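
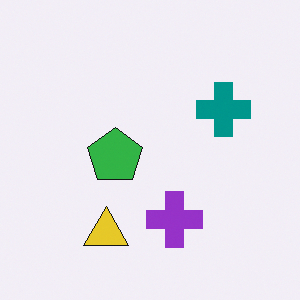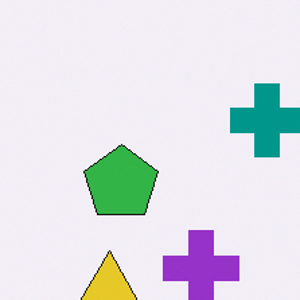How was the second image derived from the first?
Cropped to a modestly smaller region and rescaled.

The visible shapes are larger and the field of view is narrower; shapes near the original edges may be partly or wholly outside the frame — a crop-and-rescale.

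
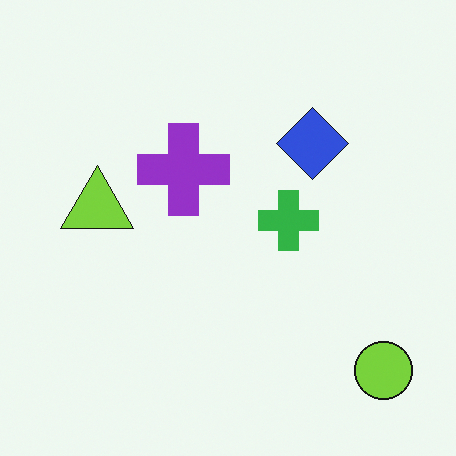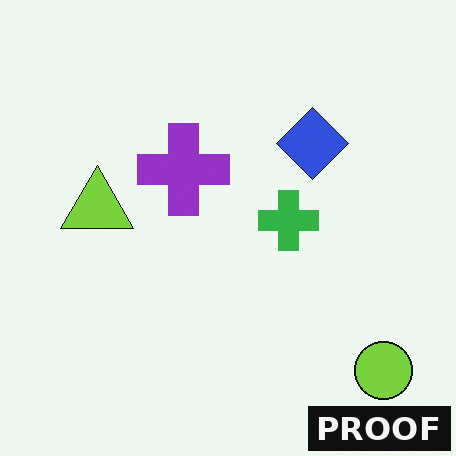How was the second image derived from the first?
This is the original image watermarked with the text "PROOF" in the lower-right corner.

A dark label reading "PROOF" appears in the lower-right corner.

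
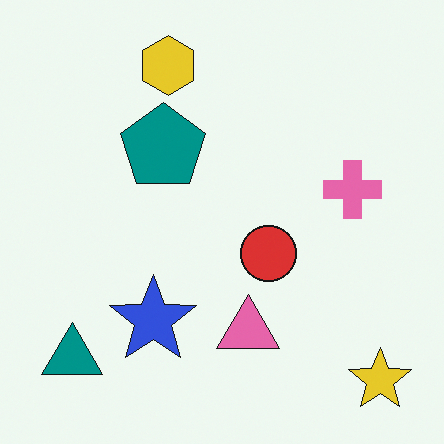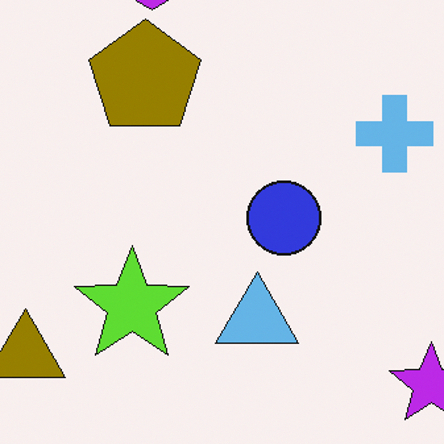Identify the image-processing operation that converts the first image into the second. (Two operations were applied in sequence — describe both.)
The second image is the first hue-shifted by a large amount, then cropped to a modestly smaller region and rescaled.

Every shape's color has rotated by the same amount around the hue wheel — a uniform hue shift. The visible shapes are larger and the field of view is narrower; shapes near the original edges may be partly or wholly outside the frame — a crop-and-rescale.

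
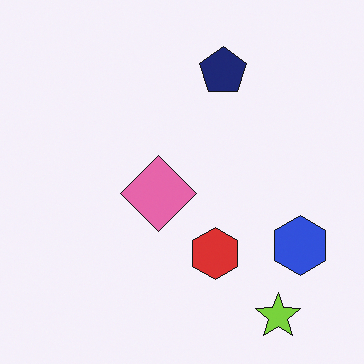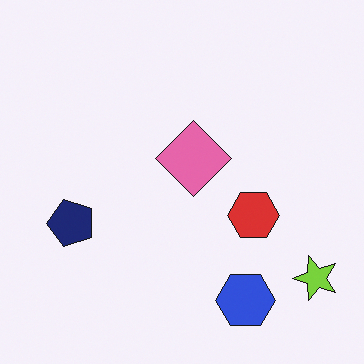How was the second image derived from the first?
Transposed (reflected across the top-left ↔ bottom-right diagonal).

Shapes have swapped their row and column positions — what was in the top-right is now in the bottom-left — a diagonal reflection.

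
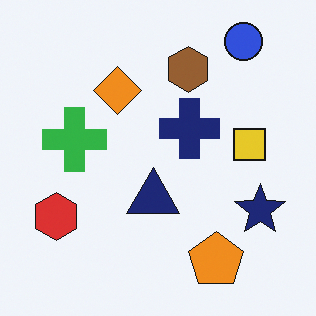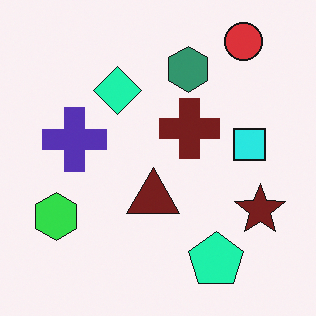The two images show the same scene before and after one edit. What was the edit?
The image was hue-shifted through roughly a third of the color wheel.

Every shape's color has rotated by the same amount around the hue wheel — a uniform hue shift.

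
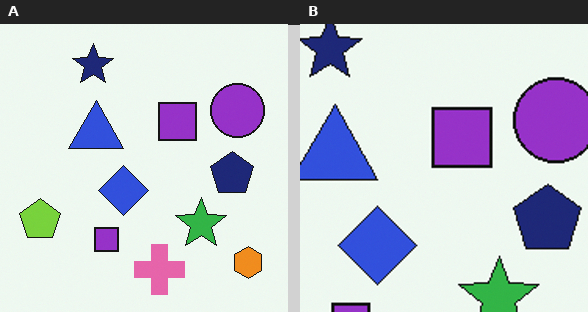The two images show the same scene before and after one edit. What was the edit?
The right (B) image is the left (A) cropped slightly and scaled back up.

The visible shapes are larger and the field of view is narrower; shapes near the original edges may be partly or wholly outside the frame — a crop-and-rescale.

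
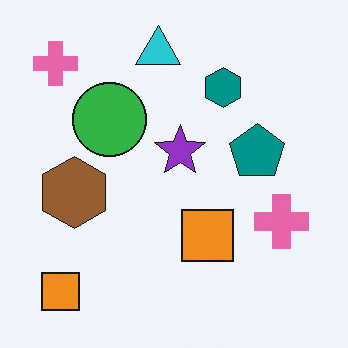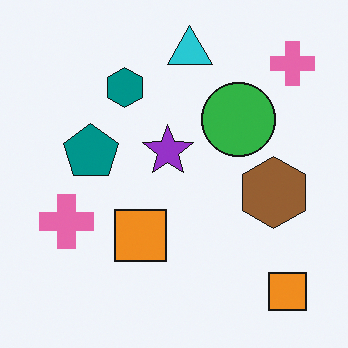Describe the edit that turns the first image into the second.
It was flipped horizontally (left ↔ right).

The brown hexagon is in the left of the first image and the right of the second — shapes on opposite sides of the vertical midline have swapped in a mirror flip.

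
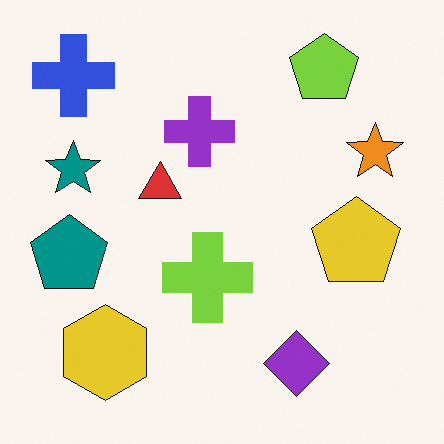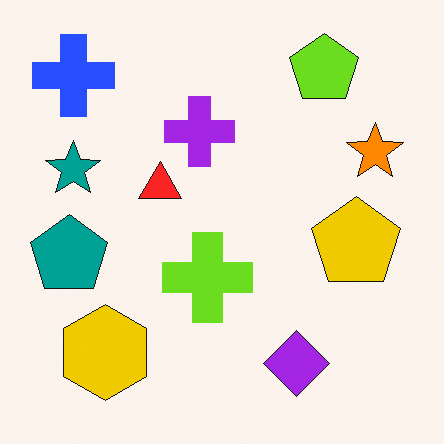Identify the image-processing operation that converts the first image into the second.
This is the original image slightly oversaturated.

All colors are more vivid — a global saturation change.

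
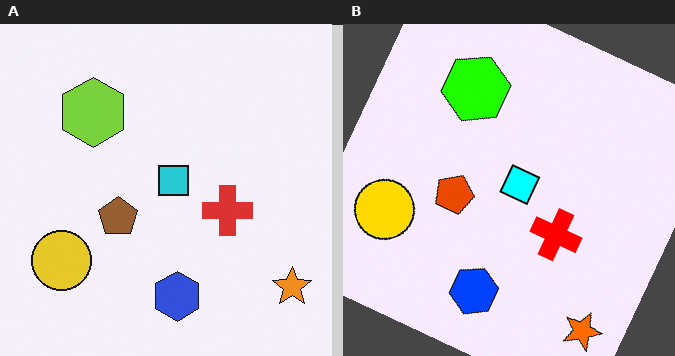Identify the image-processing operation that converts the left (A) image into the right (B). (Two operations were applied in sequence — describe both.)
Made much more vivid (saturation change), then rotated clockwise by a moderate amount.

All colors are more vivid — a global saturation change. Every shape is tilted by the same angle and the image corners show triangular fill wedges — a whole-image rotation by a non-right angle.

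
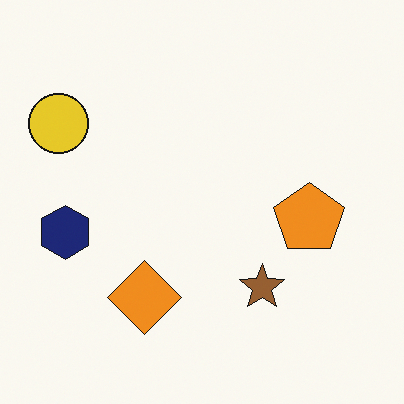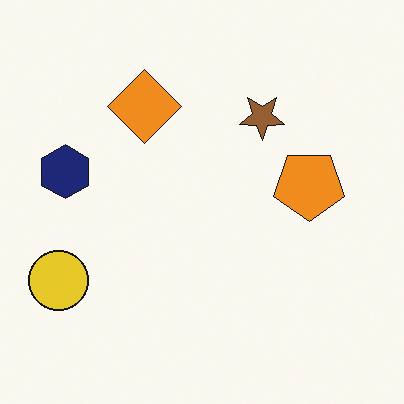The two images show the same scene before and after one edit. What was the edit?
Flipped vertically (top ↔ bottom).

The orange diamond is in the bottom of the first image and the top of the second — shapes on opposite sides of the horizontal midline have swapped in a mirror flip.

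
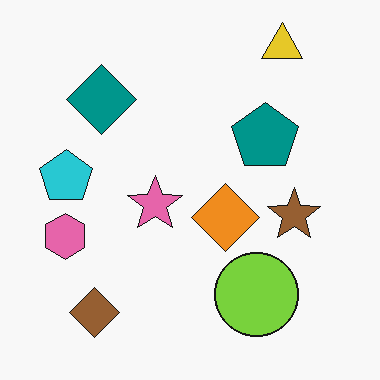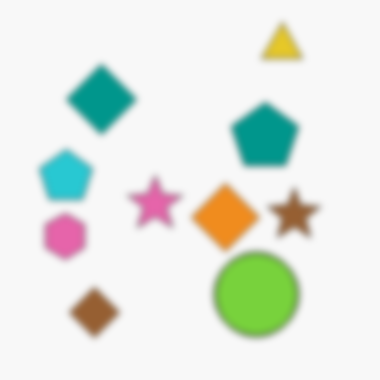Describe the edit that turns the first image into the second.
Moderately blurred.

Shape edges and outlines are uniformly softened across the whole image.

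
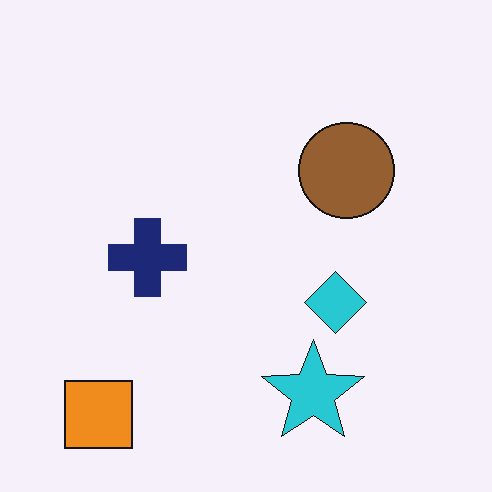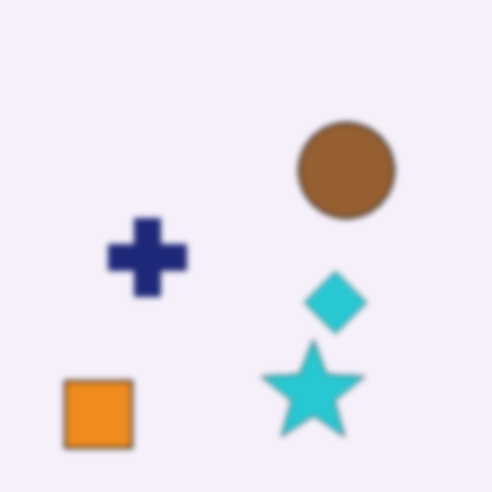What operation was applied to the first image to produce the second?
It was noticeably gaussian-blurred.

Shape edges and outlines are uniformly softened across the whole image.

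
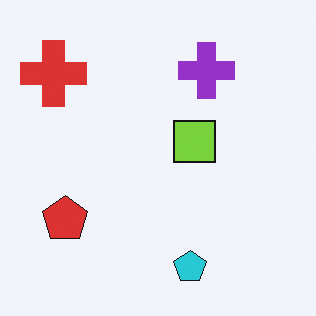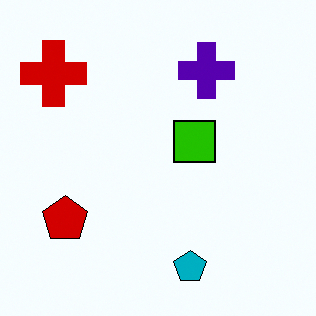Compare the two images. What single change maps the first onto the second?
The transformation is: given much higher contrast.

Tones are pushed away from mid-grey across the whole image — a global contrast change.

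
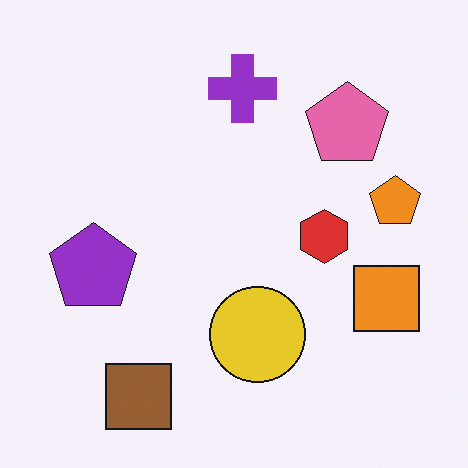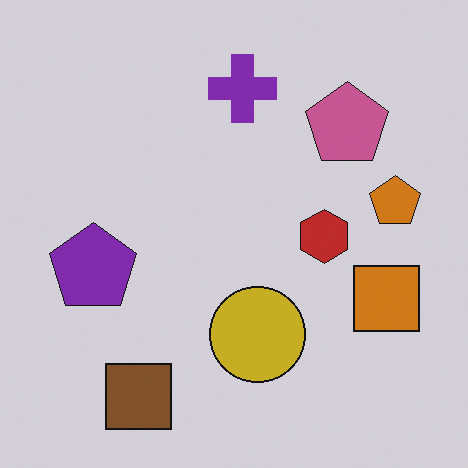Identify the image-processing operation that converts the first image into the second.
Slightly darkened.

Every pixel — background and shapes alike — is uniformly darkened.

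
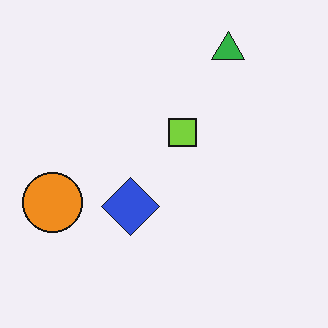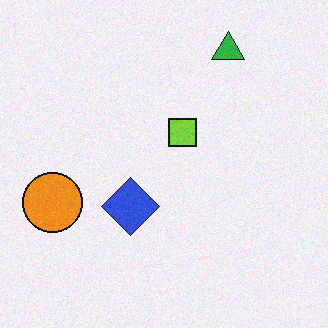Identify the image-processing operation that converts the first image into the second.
The second image is the first degraded with light additive noise.

Random speckle covers the whole image, including the flat background.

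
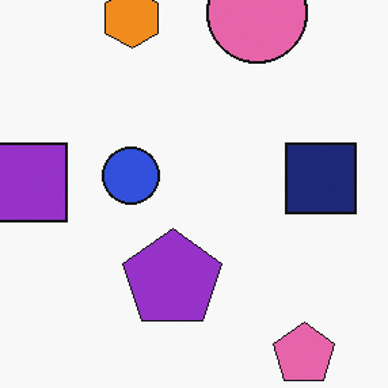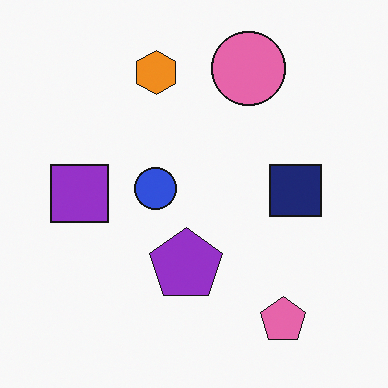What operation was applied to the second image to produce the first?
The first image is the second cropped to a modestly smaller region and rescaled.

The visible shapes are larger and the field of view is narrower; shapes near the original edges may be partly or wholly outside the frame — a crop-and-rescale.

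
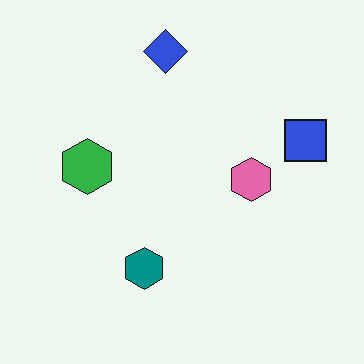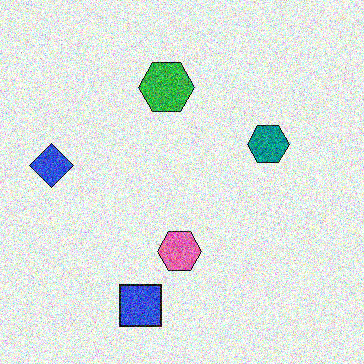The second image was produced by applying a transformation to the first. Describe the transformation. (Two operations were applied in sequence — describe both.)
This is the original image transposed (reflected across the top-left ↔ bottom-right diagonal), then degraded with a thick layer of grain.

Shapes have swapped their row and column positions — what was in the top-right is now in the bottom-left — a diagonal reflection. Random speckle covers the whole image, including the flat background.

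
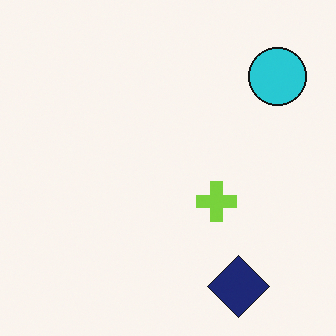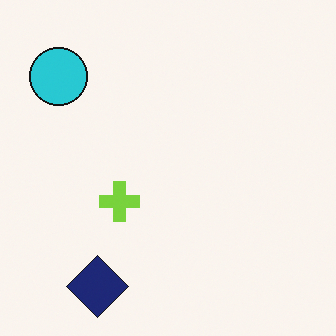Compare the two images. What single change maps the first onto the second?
It was flipped horizontally (left ↔ right).

The cyan circle is in the top-right of the first image and the top-left of the second — shapes on opposite sides of the vertical midline have swapped in a mirror flip.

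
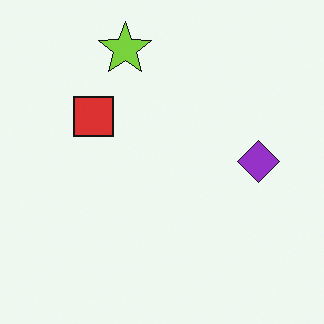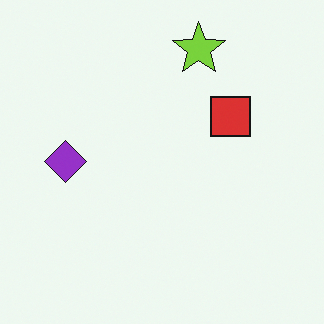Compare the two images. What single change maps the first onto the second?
The transformation is: flipped horizontally (left ↔ right).

The purple diamond is in the right of the first image and the left of the second — shapes on opposite sides of the vertical midline have swapped in a mirror flip.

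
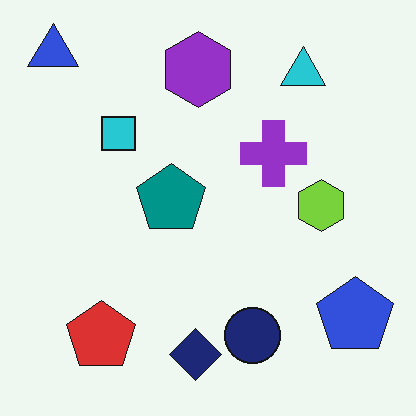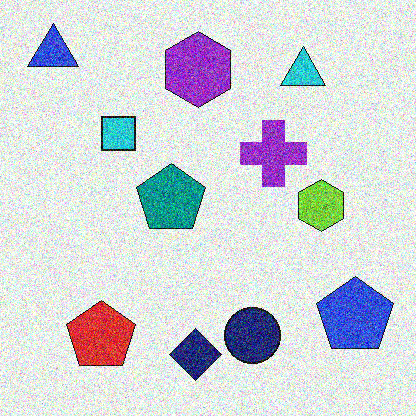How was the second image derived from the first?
The transformation is: degraded with strong gaussian noise.

Random speckle covers the whole image, including the flat background.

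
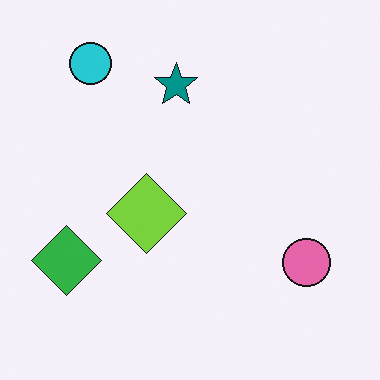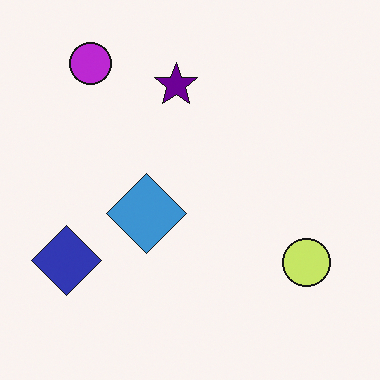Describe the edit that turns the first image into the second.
The image was hue-shifted noticeably.

Every shape's color has rotated by the same amount around the hue wheel — a uniform hue shift.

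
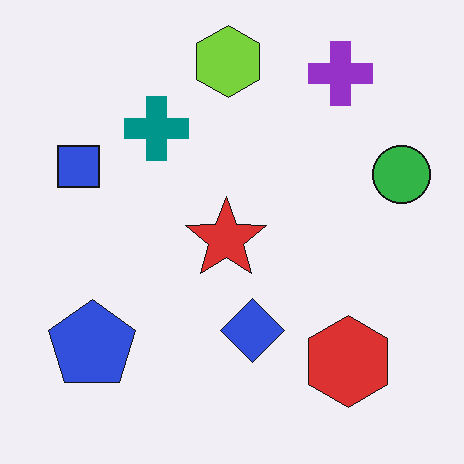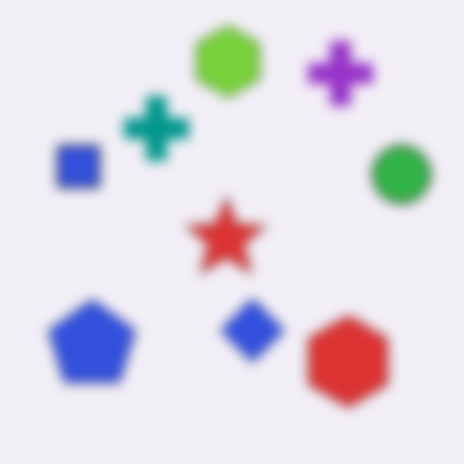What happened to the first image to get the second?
The second image is the first heavily blurred.

Shape edges and outlines are uniformly softened across the whole image.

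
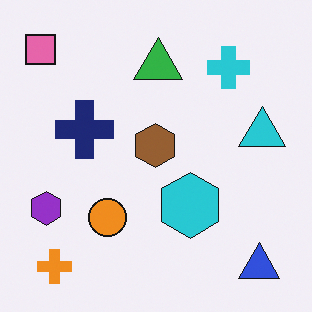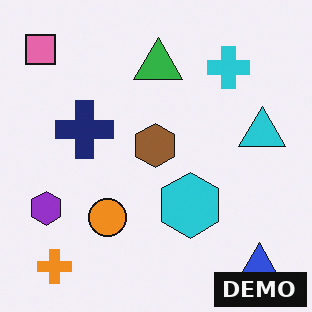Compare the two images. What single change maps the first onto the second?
It was watermarked with the text "DEMO" in the lower-right corner.

A dark label reading "DEMO" appears in the lower-right corner.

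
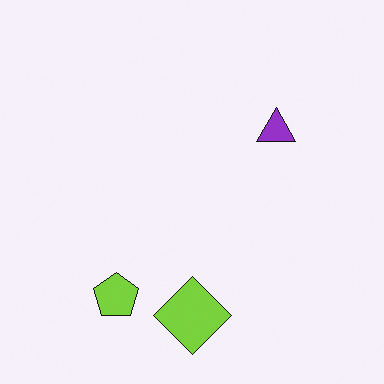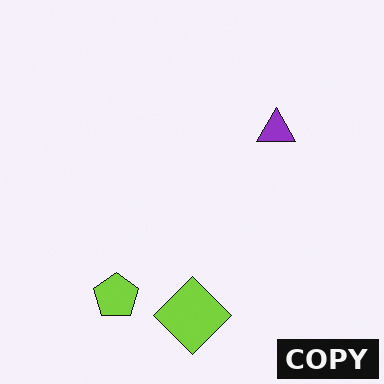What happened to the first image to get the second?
Watermarked with the text "COPY" in the lower-right corner.

A dark label reading "COPY" appears in the lower-right corner.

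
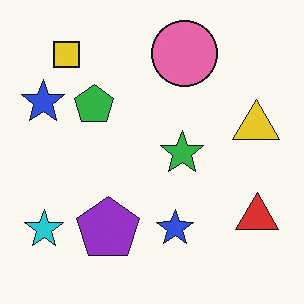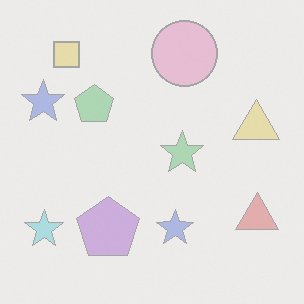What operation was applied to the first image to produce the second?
The image was given much lower contrast.

Tones are pushed toward mid-grey across the whole image — a global contrast change.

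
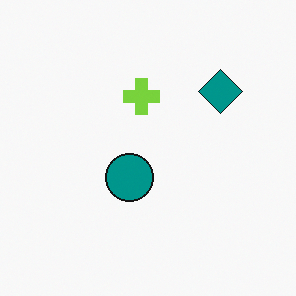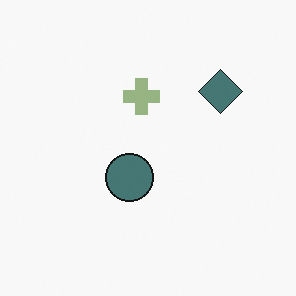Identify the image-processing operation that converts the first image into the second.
Made much more muted (saturation change).

All colors are more muted and greyish — a global saturation change.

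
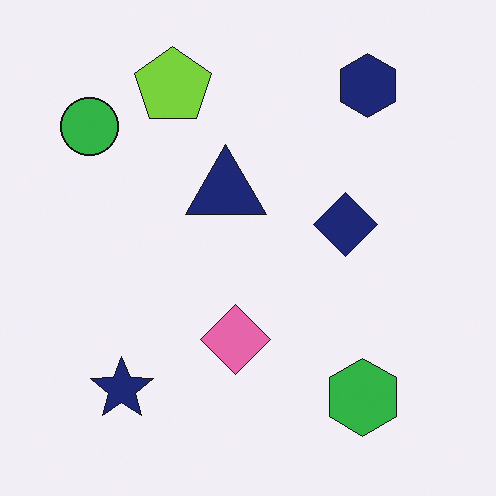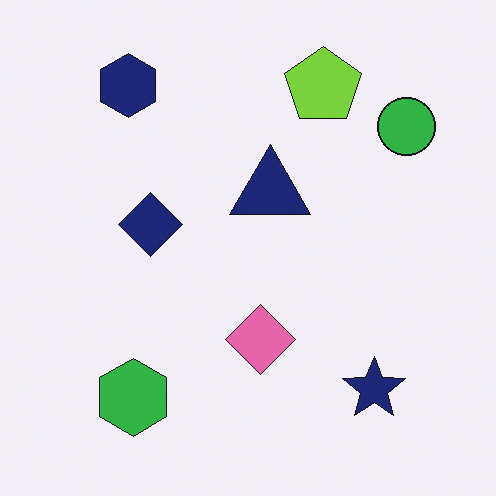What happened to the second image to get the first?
Flipped horizontally (left ↔ right).

The green circle is in the top-right of the second image and the top-left of the first — shapes on opposite sides of the vertical midline have swapped in a mirror flip.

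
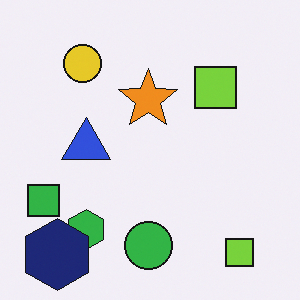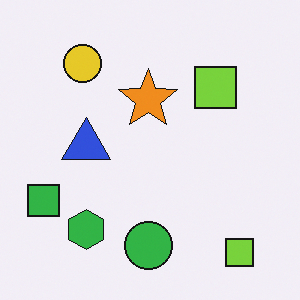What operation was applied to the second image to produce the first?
It was overlaid with an additional navy hexagon.

A navy hexagon appears in the first image that is absent from the second.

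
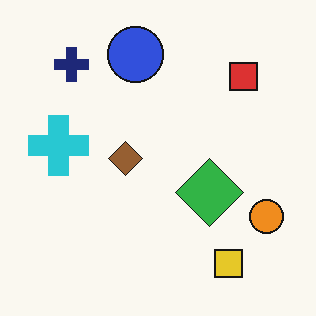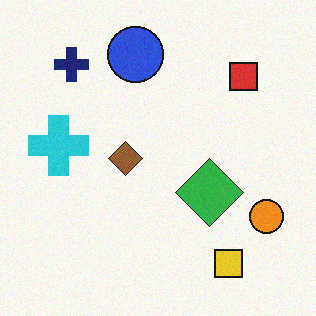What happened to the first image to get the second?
The second image is the first degraded with light additive noise.

Random speckle covers the whole image, including the flat background.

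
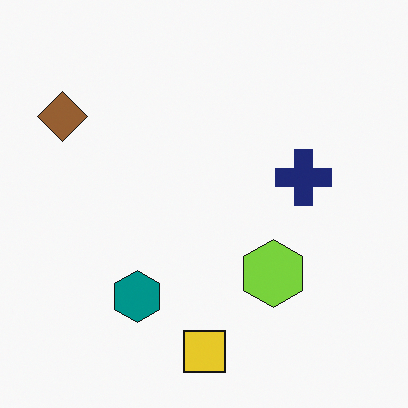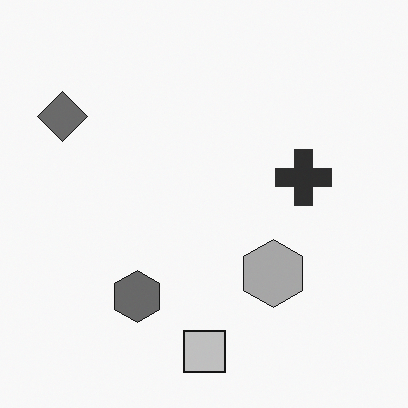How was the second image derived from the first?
The image was converted to grayscale.

All color is removed — every shape is now a shade of grey.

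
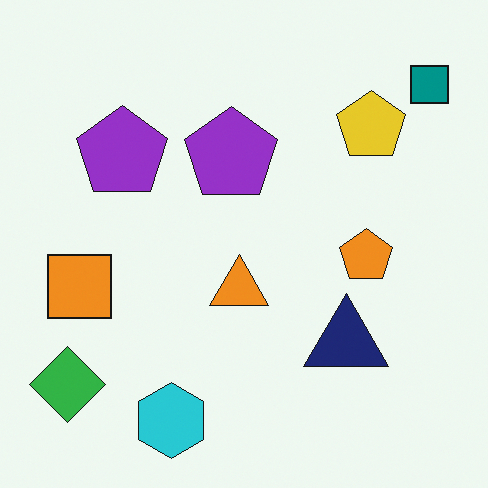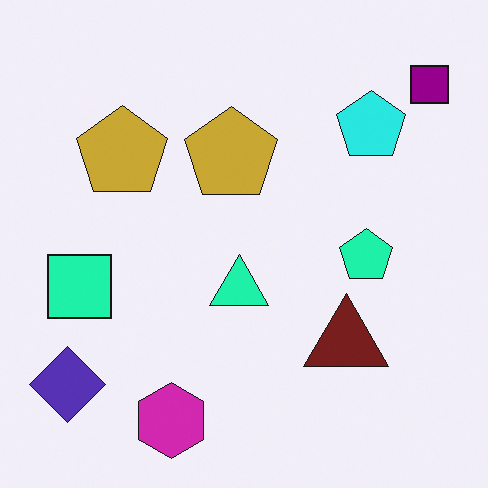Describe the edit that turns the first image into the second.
It was hue-shifted through roughly a third of the color wheel.

Every shape's color has rotated by the same amount around the hue wheel — a uniform hue shift.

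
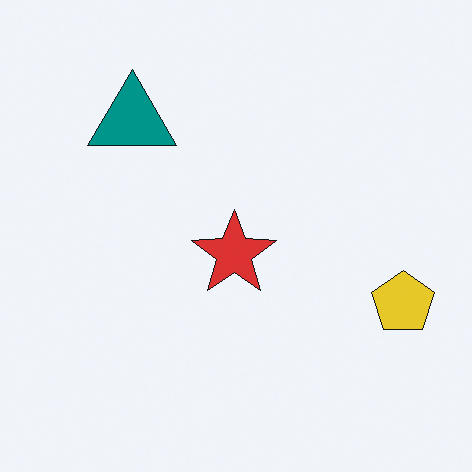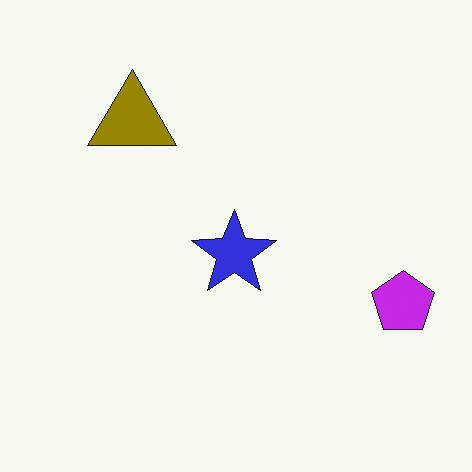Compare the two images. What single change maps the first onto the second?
The second image is the first hue-shifted through roughly half the color wheel.

Every shape's color has rotated by the same amount around the hue wheel — a uniform hue shift.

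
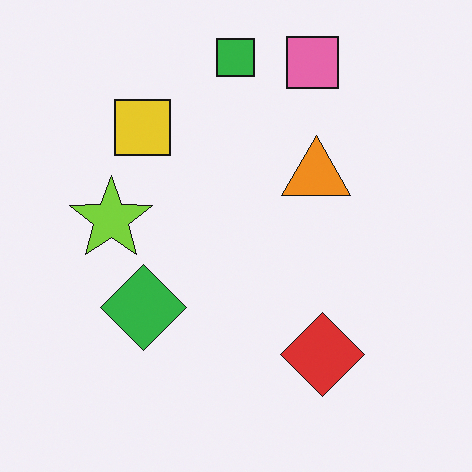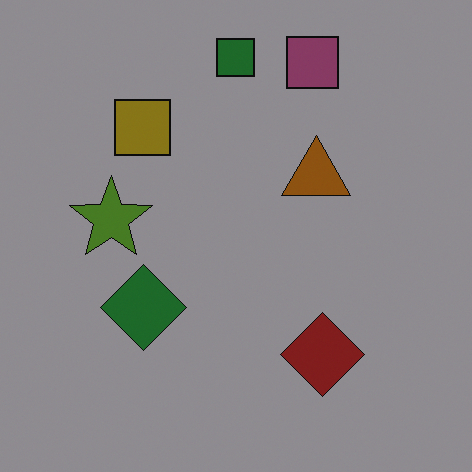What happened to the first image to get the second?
It was noticeably darkened.

Every pixel — background and shapes alike — is uniformly darkened.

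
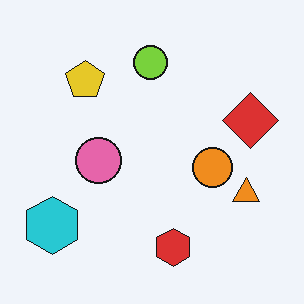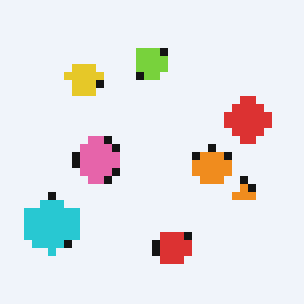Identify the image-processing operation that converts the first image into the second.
The transformation is: pixelated into visible square blocks.

Shapes are reduced to large square blocks; fine edges and outlines are lost — a downscale-then-upscale (mosaic) effect.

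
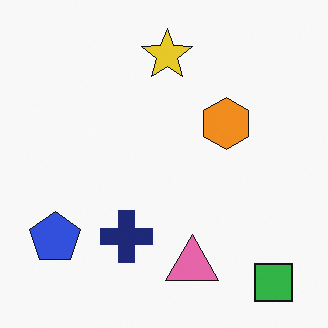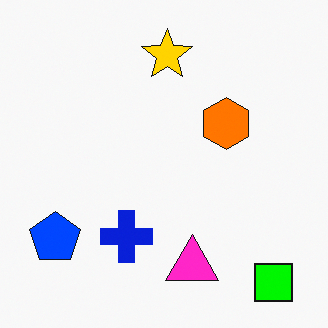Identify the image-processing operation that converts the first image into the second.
It was made much more vivid (saturation change).

All colors are more vivid — a global saturation change.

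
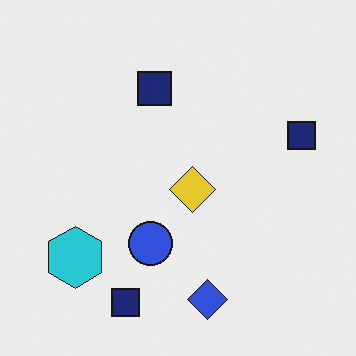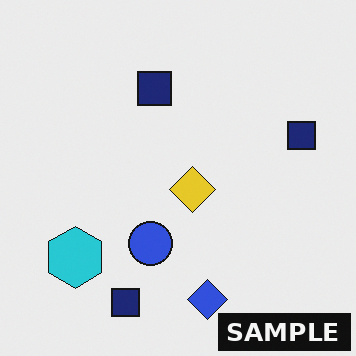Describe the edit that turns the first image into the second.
The image was watermarked with the text "SAMPLE" in the lower-right corner.

A dark label reading "SAMPLE" appears in the lower-right corner.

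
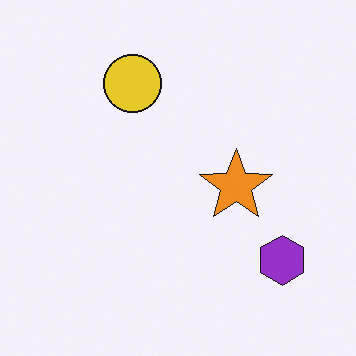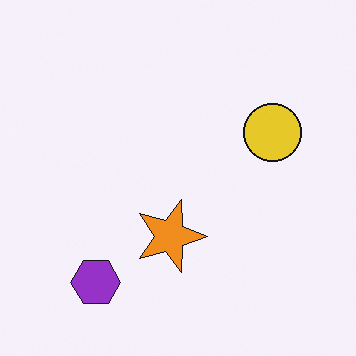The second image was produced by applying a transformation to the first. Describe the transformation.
The second image is the first rotated 90° clockwise.

The purple hexagon sits in the bottom-right of the first image and the bottom-left of the second — consistent with a whole-image 90° clockwise rotation.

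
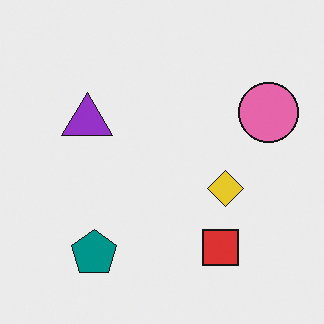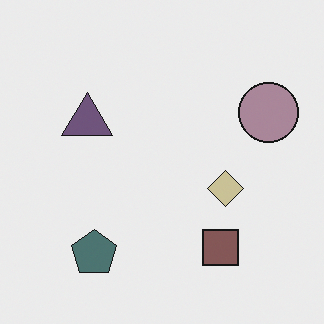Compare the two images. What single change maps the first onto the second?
The image was made much more muted (saturation change).

All colors are more muted and greyish — a global saturation change.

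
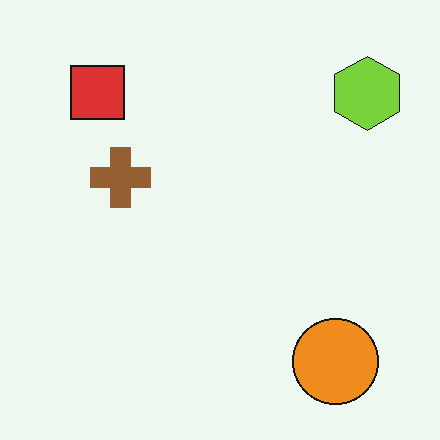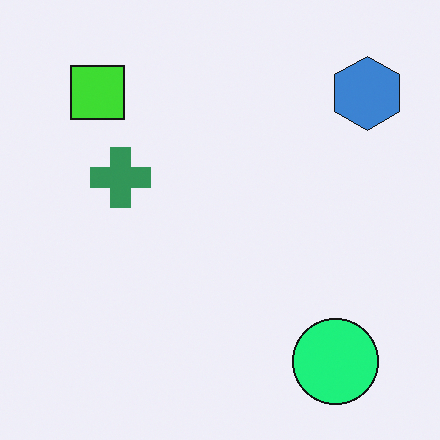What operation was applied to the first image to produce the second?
This is the original image hue-shifted noticeably.

Every shape's color has rotated by the same amount around the hue wheel — a uniform hue shift.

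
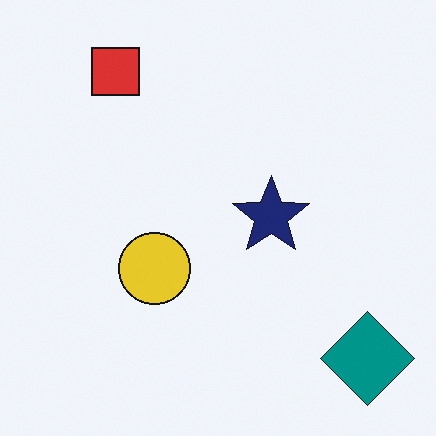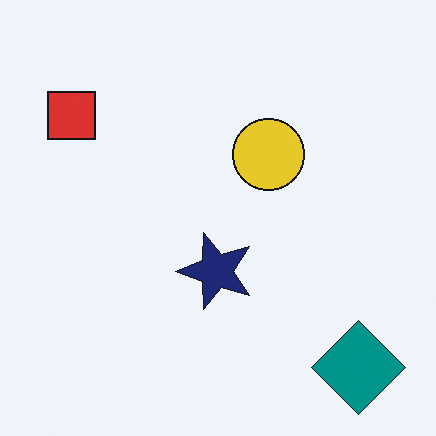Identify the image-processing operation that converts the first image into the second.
The image was transposed (reflected across the top-left ↔ bottom-right diagonal).

Shapes have swapped their row and column positions — what was in the top-right is now in the bottom-left — a diagonal reflection.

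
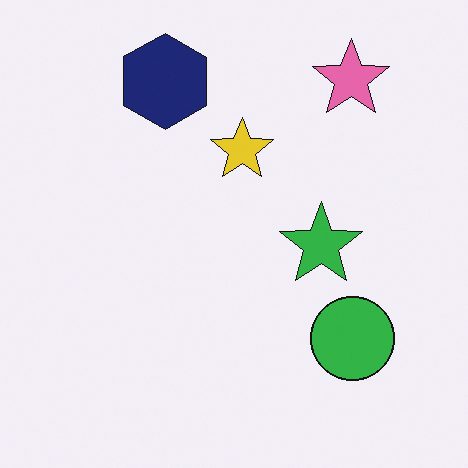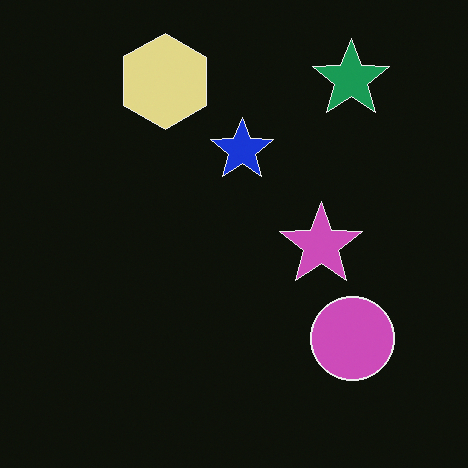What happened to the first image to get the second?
The second image is the first color-inverted (negative).

The light background has become dark and every shape's color is its complement — a photographic negative.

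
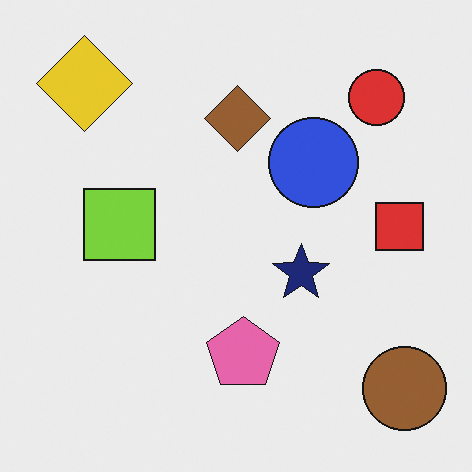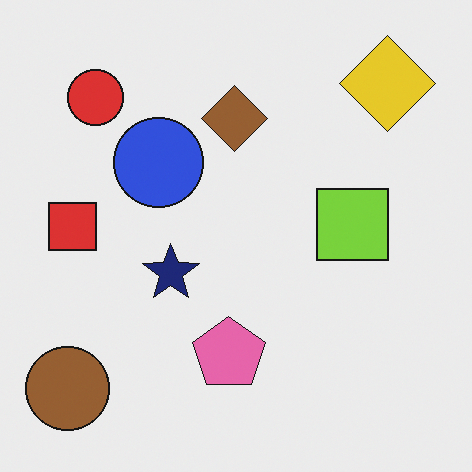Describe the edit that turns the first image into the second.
It was flipped horizontally (left ↔ right).

The brown circle is in the bottom-right of the first image and the bottom-left of the second — shapes on opposite sides of the vertical midline have swapped in a mirror flip.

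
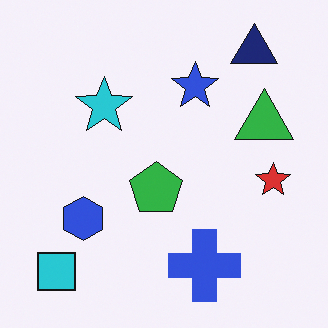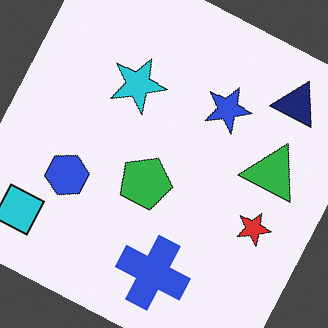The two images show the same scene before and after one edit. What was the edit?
The transformation is: rotated clockwise by a moderate amount.

Every shape is tilted by the same angle and the image corners show triangular fill wedges — a whole-image rotation by a non-right angle.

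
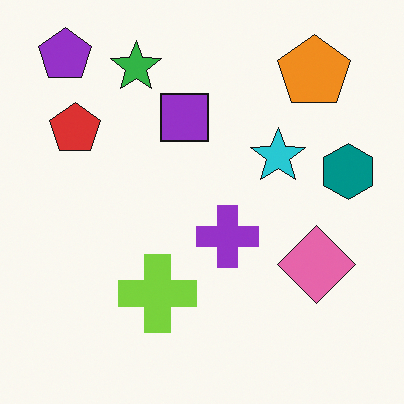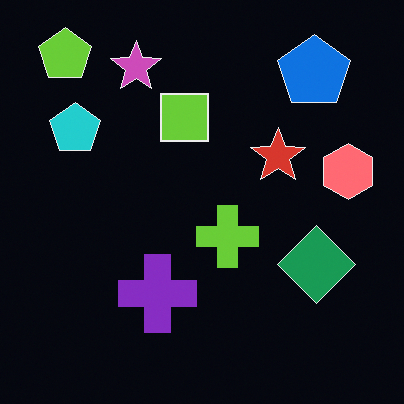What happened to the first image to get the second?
This is the original image color-inverted (negative).

The light background has become dark and every shape's color is its complement — a photographic negative.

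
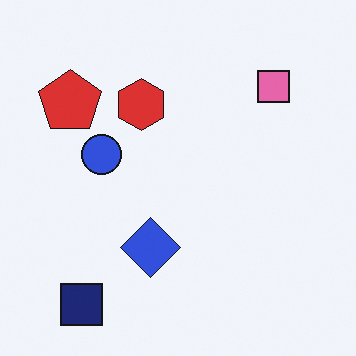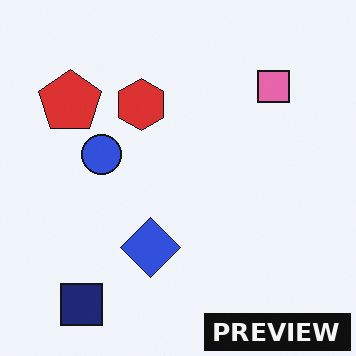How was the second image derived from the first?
The transformation is: watermarked with the text "PREVIEW" in the lower-right corner.

A dark label reading "PREVIEW" appears in the lower-right corner.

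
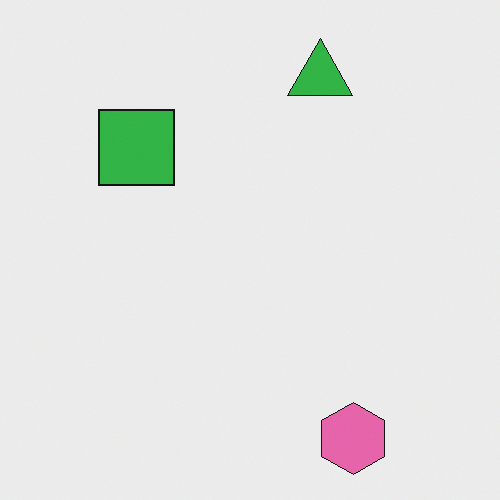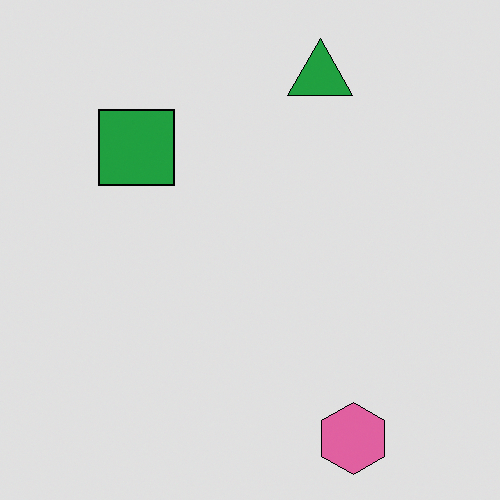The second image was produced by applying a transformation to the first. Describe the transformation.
This is the original image posterized to a reduced palette.

Each flat color has snapped to a coarser quantized level — most visibly, the near-white background has dropped to a flat grey.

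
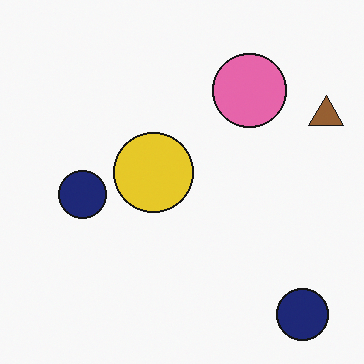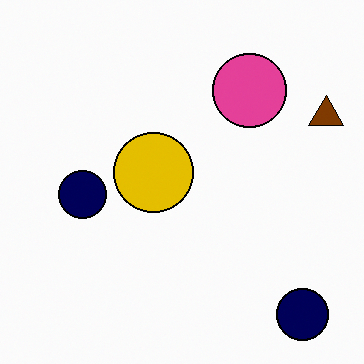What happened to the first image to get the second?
The image was given slightly increased contrast.

Tones are pushed away from mid-grey across the whole image — a global contrast change.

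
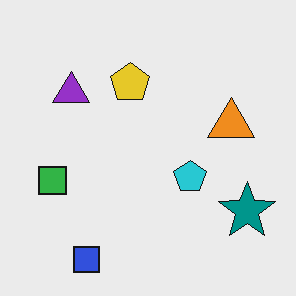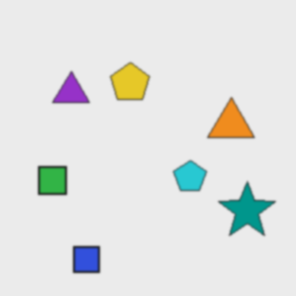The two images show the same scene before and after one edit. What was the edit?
This is the original image slightly softened.

Shape edges and outlines are uniformly softened across the whole image.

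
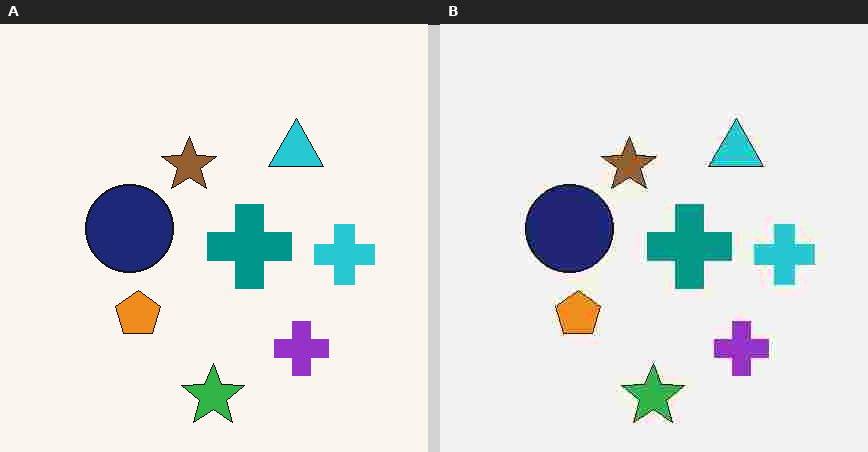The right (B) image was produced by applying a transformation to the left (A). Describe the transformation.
The right (B) image is the left (A) heavily JPEG-compressed with obvious blocking artifacts.

Blocky 8×8 compression artifacts appear around shape edges and the flat background shows ringing — characteristic JPEG degradation.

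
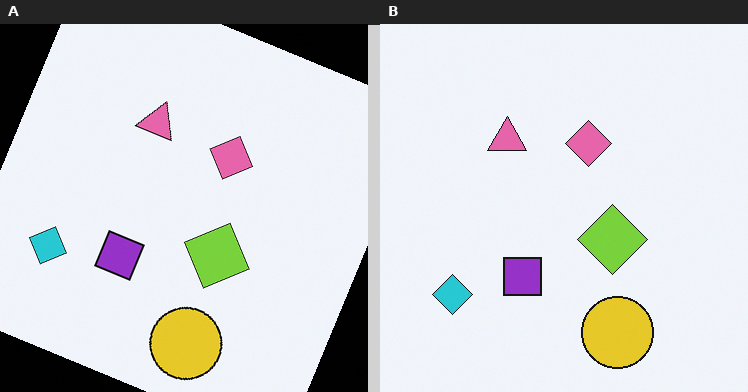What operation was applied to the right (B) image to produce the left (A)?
This is the original image rotated clockwise by a clearly visible amount.

Every shape is tilted by the same angle and the image corners show triangular fill wedges — a whole-image rotation by a non-right angle.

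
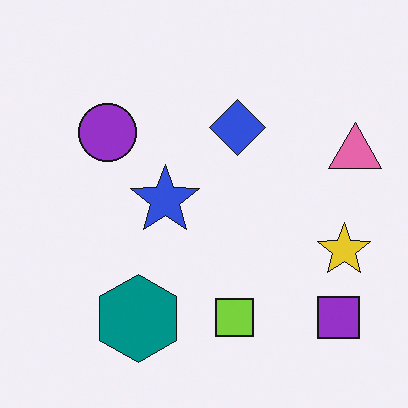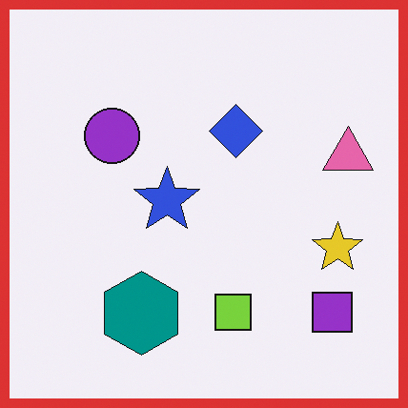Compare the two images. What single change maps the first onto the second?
The second image is the first framed with a red border.

A solid red frame runs around the edge of the second image, with the content slightly shrunk inside it.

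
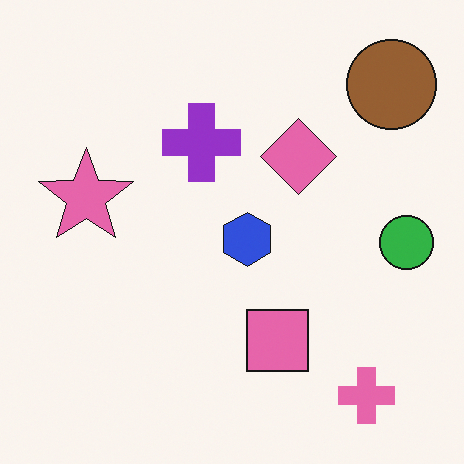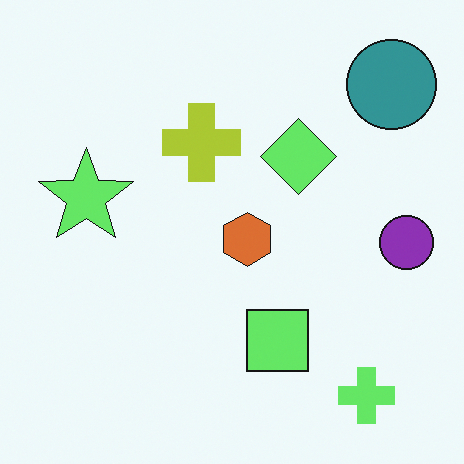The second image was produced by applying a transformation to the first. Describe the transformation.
It was hue-shifted through roughly a third of the color wheel.

Every shape's color has rotated by the same amount around the hue wheel — a uniform hue shift.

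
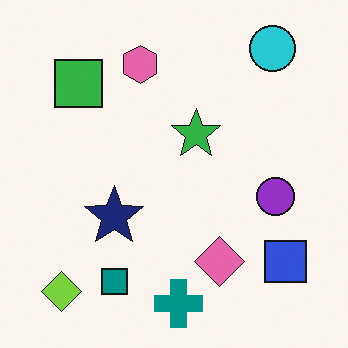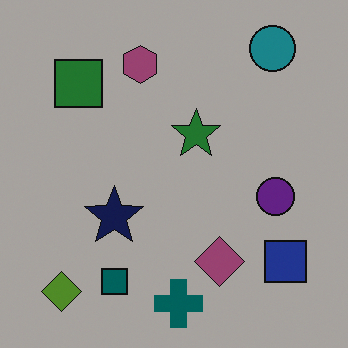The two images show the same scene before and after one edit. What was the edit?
The transformation is: darkened a lot.

Every pixel — background and shapes alike — is uniformly darkened.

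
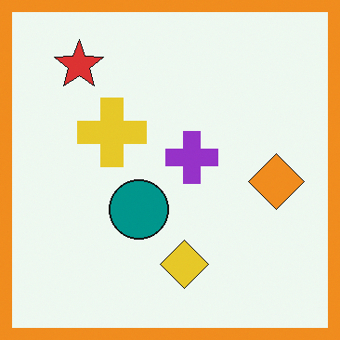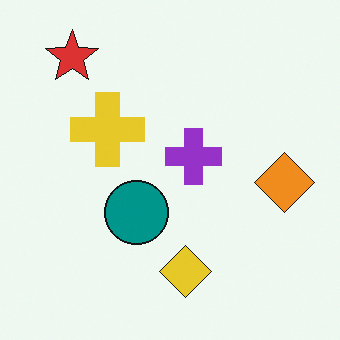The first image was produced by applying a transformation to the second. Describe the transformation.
It was framed with a orange border.

A solid orange frame runs around the edge of the first image, with the content slightly shrunk inside it.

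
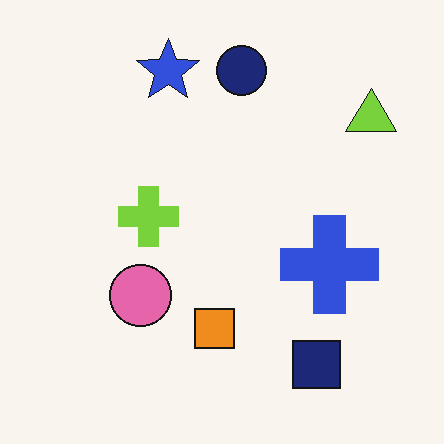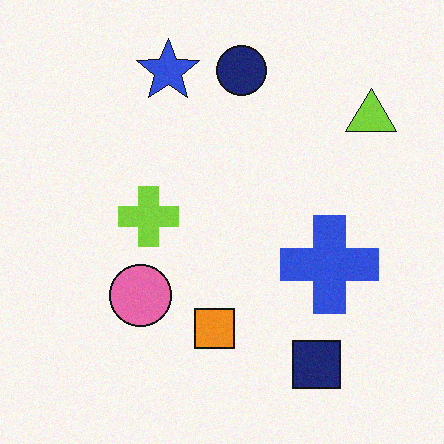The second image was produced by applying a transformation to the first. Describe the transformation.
The transformation is: degraded with light additive noise.

Random speckle covers the whole image, including the flat background.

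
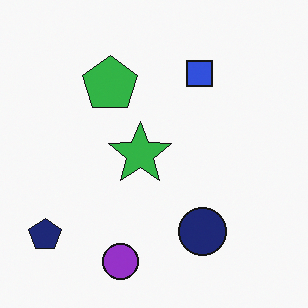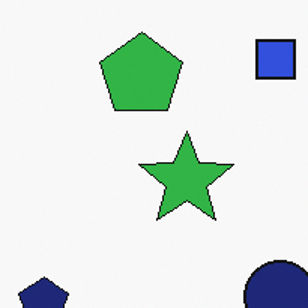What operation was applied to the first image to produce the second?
The transformation is: cropped slightly and scaled back up.

The visible shapes are larger and the field of view is narrower; shapes near the original edges may be partly or wholly outside the frame — a crop-and-rescale.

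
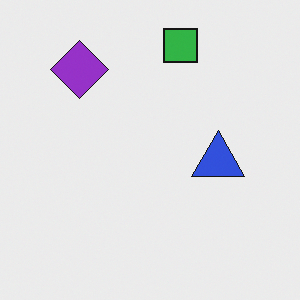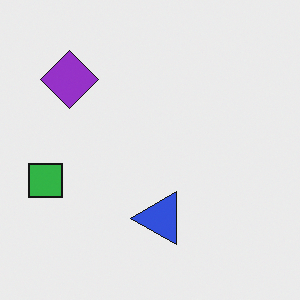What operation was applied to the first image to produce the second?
It was transposed (reflected across the top-left ↔ bottom-right diagonal).

Shapes have swapped their row and column positions — what was in the top-right is now in the bottom-left — a diagonal reflection.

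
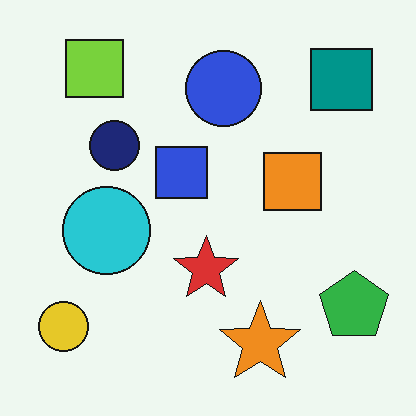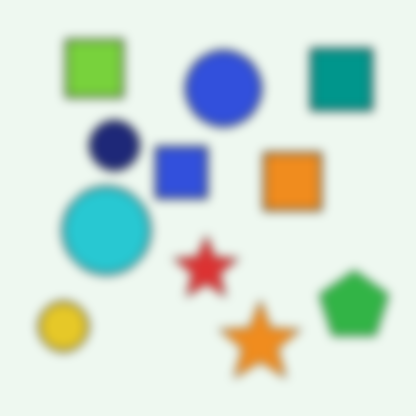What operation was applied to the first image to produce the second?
It was strongly gaussian-blurred.

Shape edges and outlines are uniformly softened across the whole image.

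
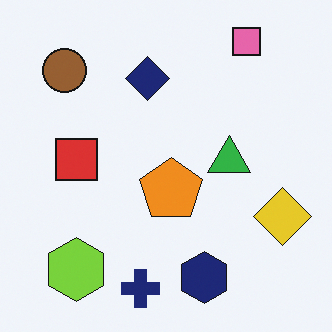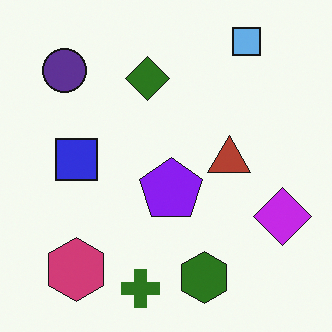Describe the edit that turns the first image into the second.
Hue-shifted by a large amount.

Every shape's color has rotated by the same amount around the hue wheel — a uniform hue shift.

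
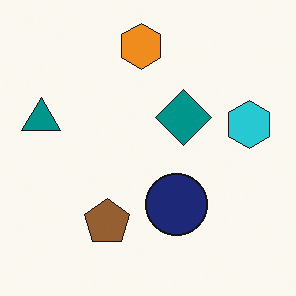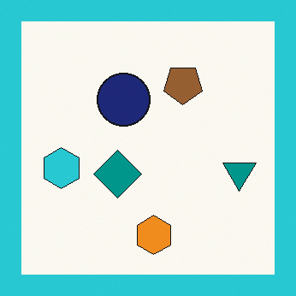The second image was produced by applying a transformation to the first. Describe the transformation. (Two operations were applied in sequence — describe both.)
The transformation is: rotated 180°, then framed with a cyan border.

The teal triangle sits in the left of the first image and the right of the second — consistent with a whole-image 180° rotation. A solid cyan frame runs around the edge of the second image, with the content slightly shrunk inside it.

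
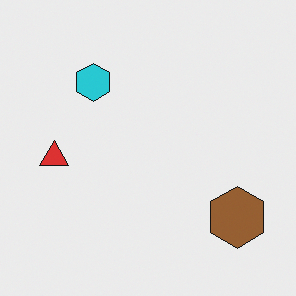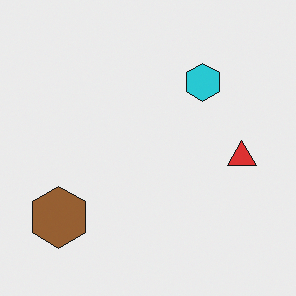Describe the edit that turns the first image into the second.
Flipped horizontally (left ↔ right).

The red triangle is in the left of the first image and the right of the second — shapes on opposite sides of the vertical midline have swapped in a mirror flip.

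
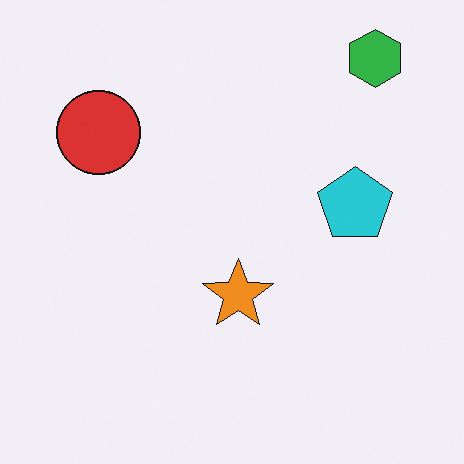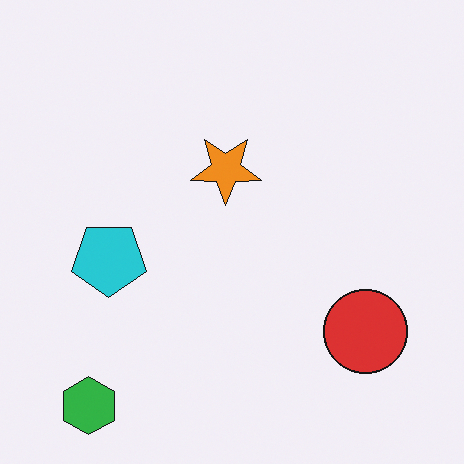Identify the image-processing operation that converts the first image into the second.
The image was rotated 180°.

The green hexagon sits in the top-right of the first image and the bottom-left of the second — consistent with a whole-image 180° rotation.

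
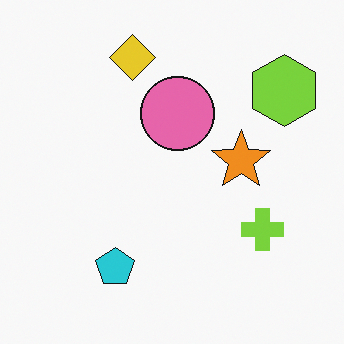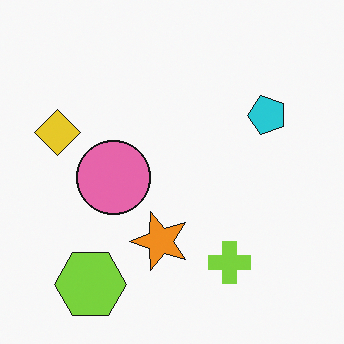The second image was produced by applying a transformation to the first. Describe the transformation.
The transformation is: transposed (reflected across the top-left ↔ bottom-right diagonal).

Shapes have swapped their row and column positions — what was in the top-right is now in the bottom-left — a diagonal reflection.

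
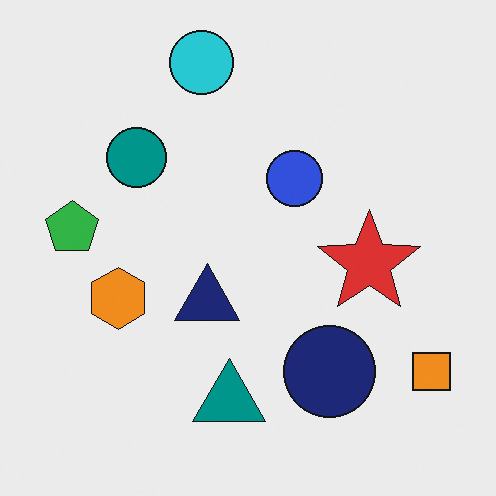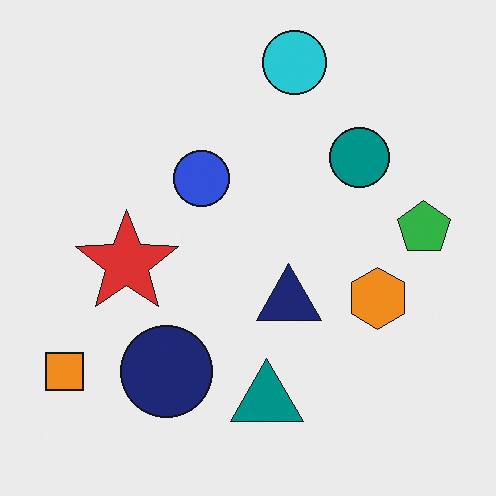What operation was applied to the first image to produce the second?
The transformation is: flipped horizontally (left ↔ right).

The orange square is in the bottom-right of the first image and the bottom-left of the second — shapes on opposite sides of the vertical midline have swapped in a mirror flip.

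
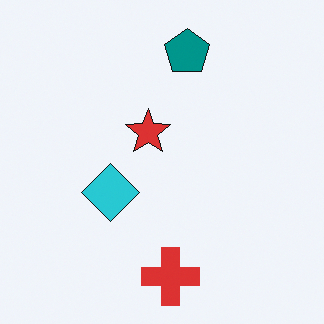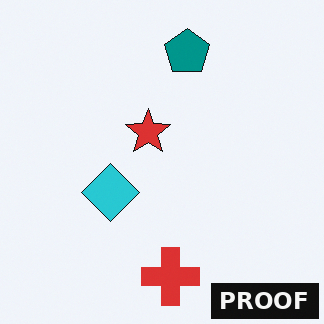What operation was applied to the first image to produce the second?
The transformation is: watermarked with the text "PROOF" in the lower-right corner.

A dark label reading "PROOF" appears in the lower-right corner.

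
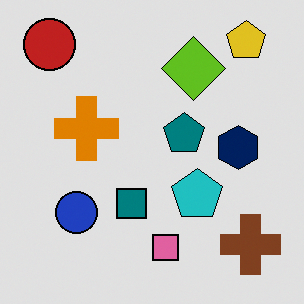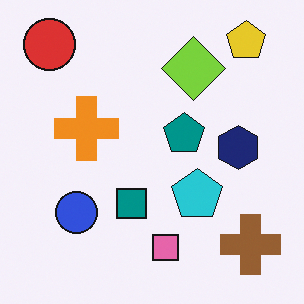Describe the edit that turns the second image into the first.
The image was posterized to a reduced palette.

Each flat color has snapped to a coarser quantized level — most visibly, the near-white background has dropped to a flat grey.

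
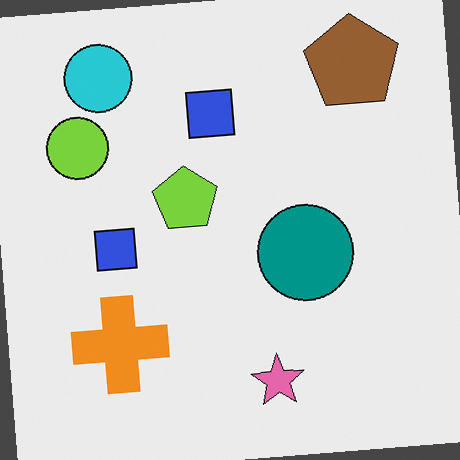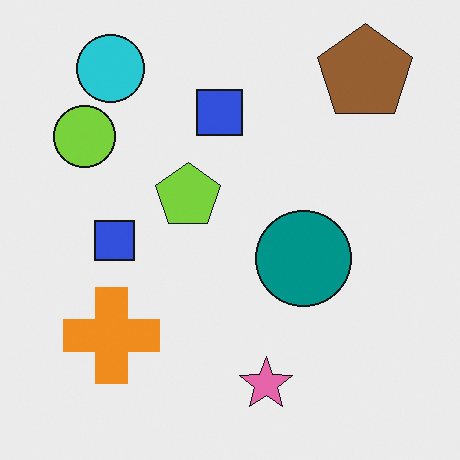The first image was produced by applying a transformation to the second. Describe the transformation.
Rotated counter-clockwise by a few degrees.

Every shape is tilted by the same angle and the image corners show triangular fill wedges — a whole-image rotation by a non-right angle.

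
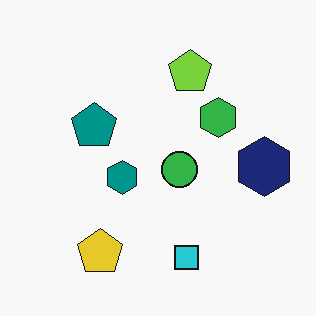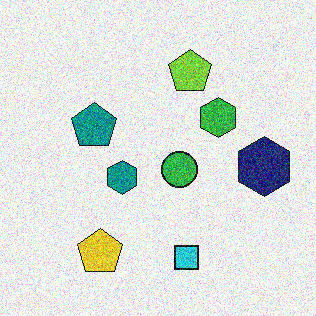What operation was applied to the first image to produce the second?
The transformation is: degraded with strong gaussian noise.

Random speckle covers the whole image, including the flat background.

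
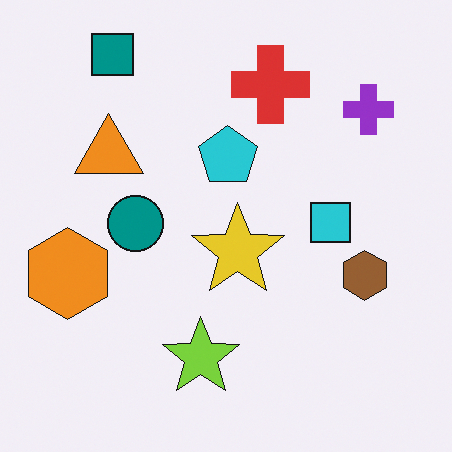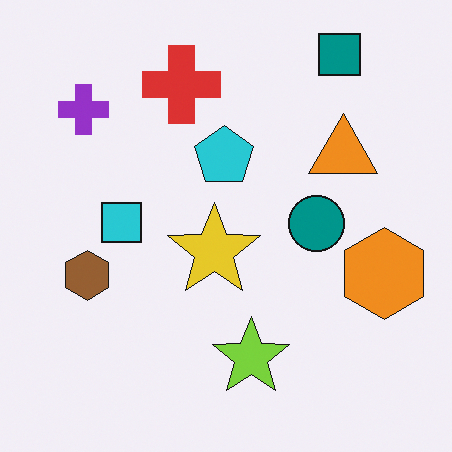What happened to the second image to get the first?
The transformation is: flipped horizontally (left ↔ right).

The orange hexagon is in the right of the second image and the left of the first — shapes on opposite sides of the vertical midline have swapped in a mirror flip.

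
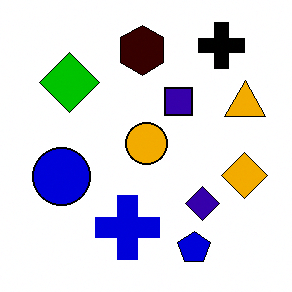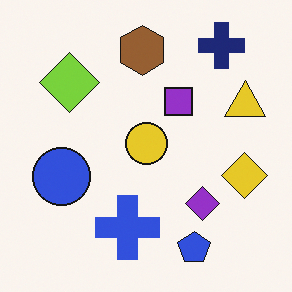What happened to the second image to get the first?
The transformation is: given much higher contrast.

Tones are pushed away from mid-grey across the whole image — a global contrast change.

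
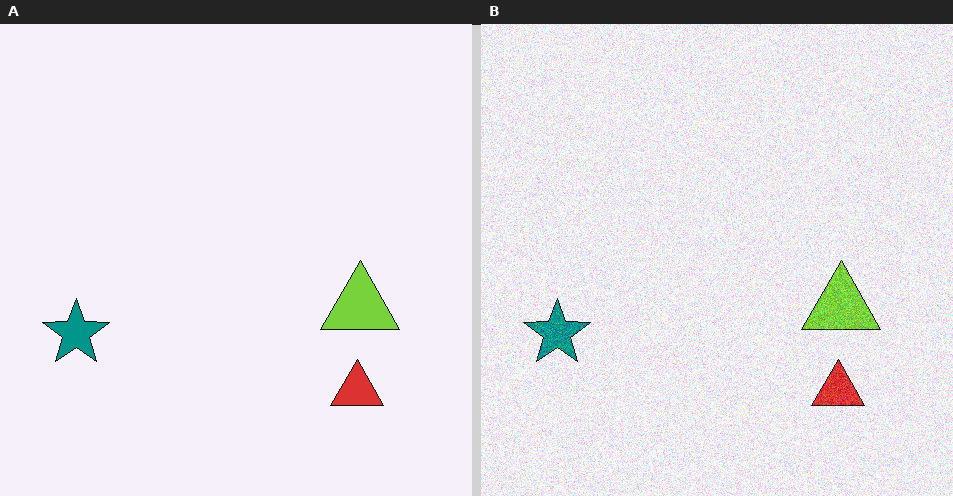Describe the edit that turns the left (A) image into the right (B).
It was degraded with moderate additive noise.

Random speckle covers the whole image, including the flat background.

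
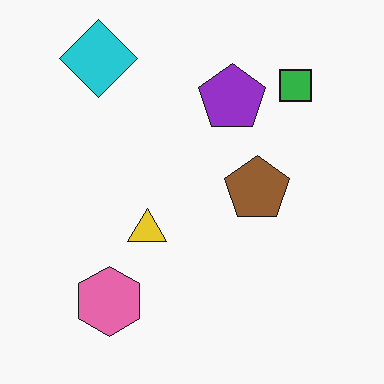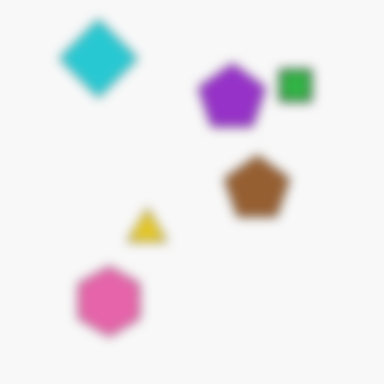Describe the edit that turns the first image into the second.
The transformation is: heavily blurred.

Shape edges and outlines are uniformly softened across the whole image.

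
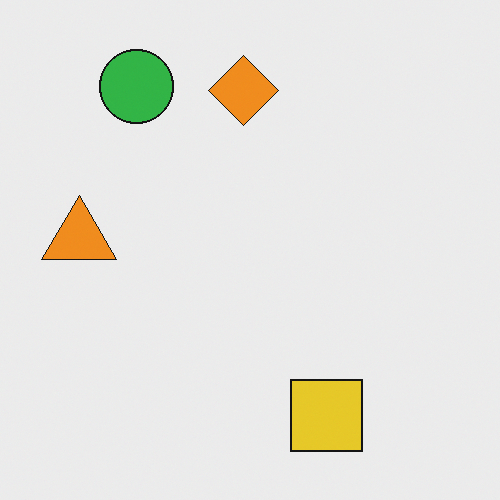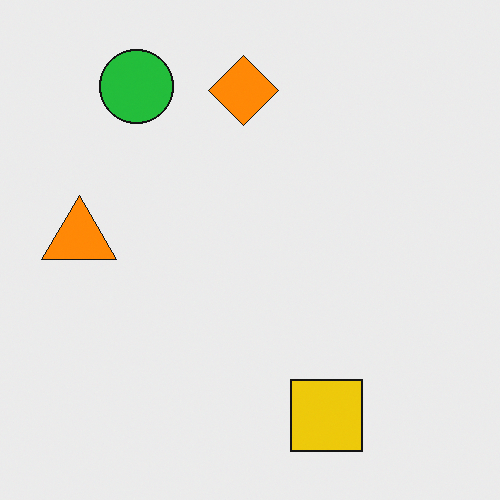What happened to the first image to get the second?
It was slightly oversaturated.

All colors are more vivid — a global saturation change.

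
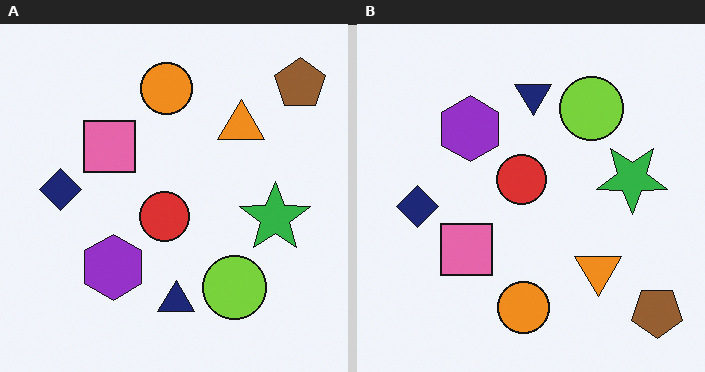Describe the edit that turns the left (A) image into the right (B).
The right (B) image is the left (A) flipped vertically (top ↔ bottom).

The brown pentagon is in the top-right of the left (A) image and the bottom-right of the right (B) — shapes on opposite sides of the horizontal midline have swapped in a mirror flip.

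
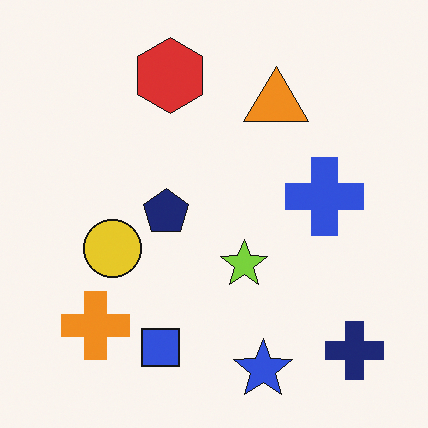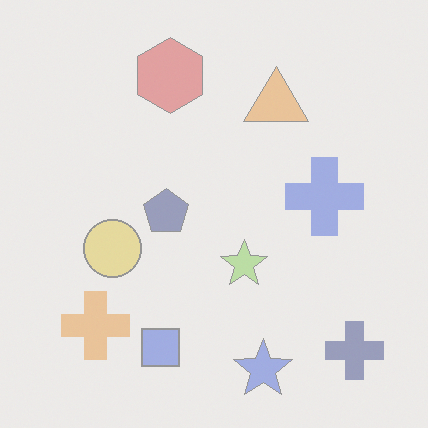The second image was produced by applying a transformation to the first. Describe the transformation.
The transformation is: given much lower contrast.

Tones are pushed toward mid-grey across the whole image — a global contrast change.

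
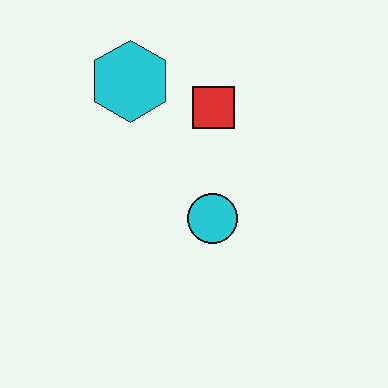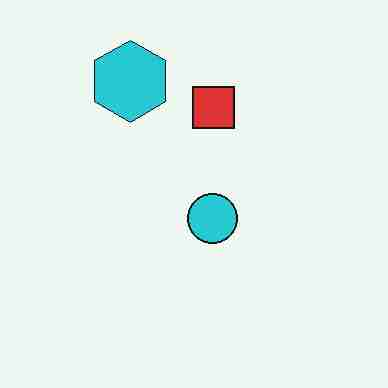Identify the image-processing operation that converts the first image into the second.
The transformation is: heavily JPEG-compressed with obvious blocking artifacts.

Blocky 8×8 compression artifacts appear around shape edges and the flat background shows ringing — characteristic JPEG degradation.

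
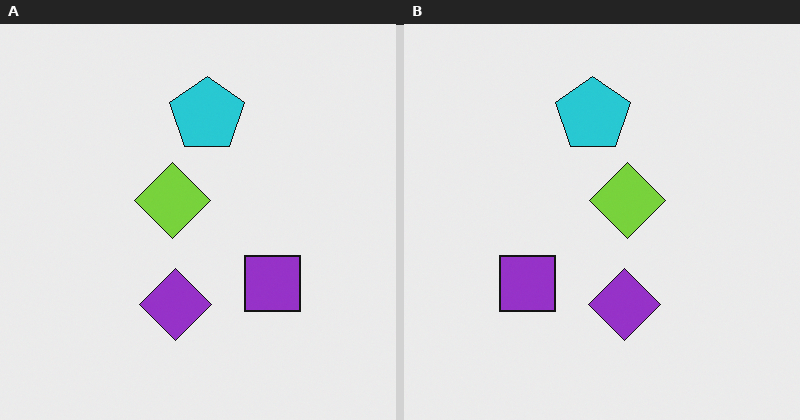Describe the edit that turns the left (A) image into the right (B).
The image was flipped horizontally (left ↔ right).

The purple square is in the right of the left (A) image and the left of the right (B) — shapes on opposite sides of the vertical midline have swapped in a mirror flip.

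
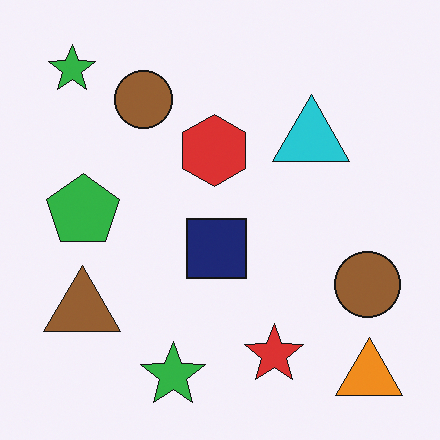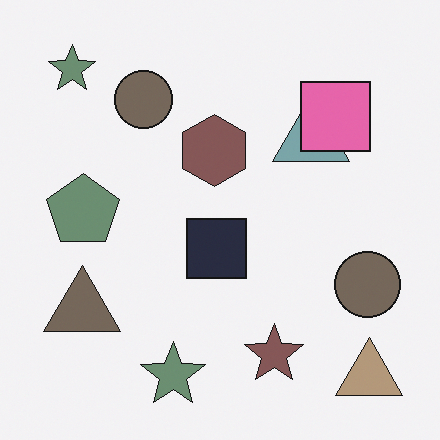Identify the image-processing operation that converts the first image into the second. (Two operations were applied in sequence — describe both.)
The second image is the first made much more muted (saturation change), then overlaid with an additional pink square.

All colors are more muted and greyish — a global saturation change. A pink square appears in the second image that is absent from the first.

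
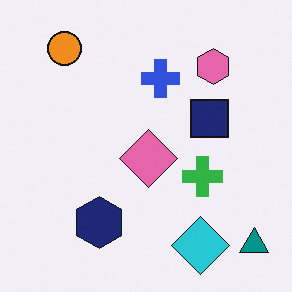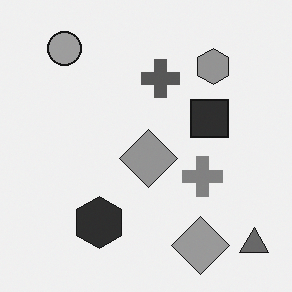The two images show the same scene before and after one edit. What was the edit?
Converted to grayscale.

All color is removed — every shape is now a shade of grey.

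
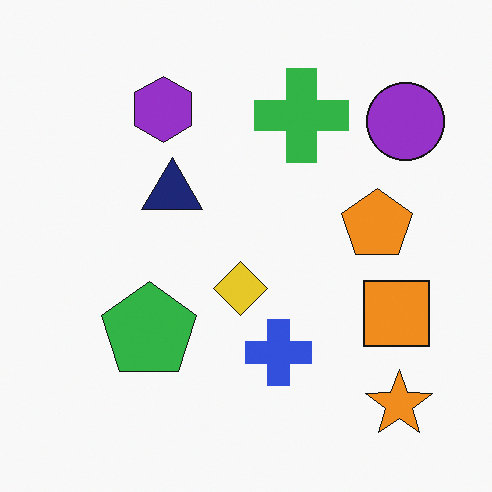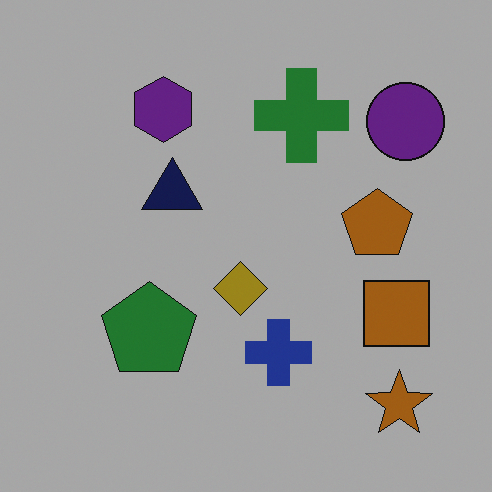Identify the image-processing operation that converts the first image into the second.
The image was noticeably darkened.

Every pixel — background and shapes alike — is uniformly darkened.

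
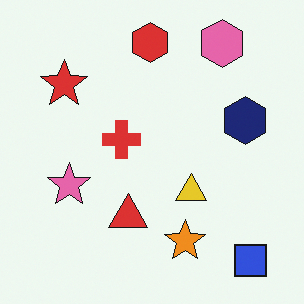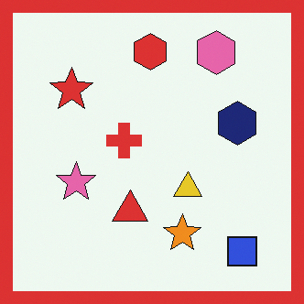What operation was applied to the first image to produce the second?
Framed with a red border.

A solid red frame runs around the edge of the second image, with the content slightly shrunk inside it.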